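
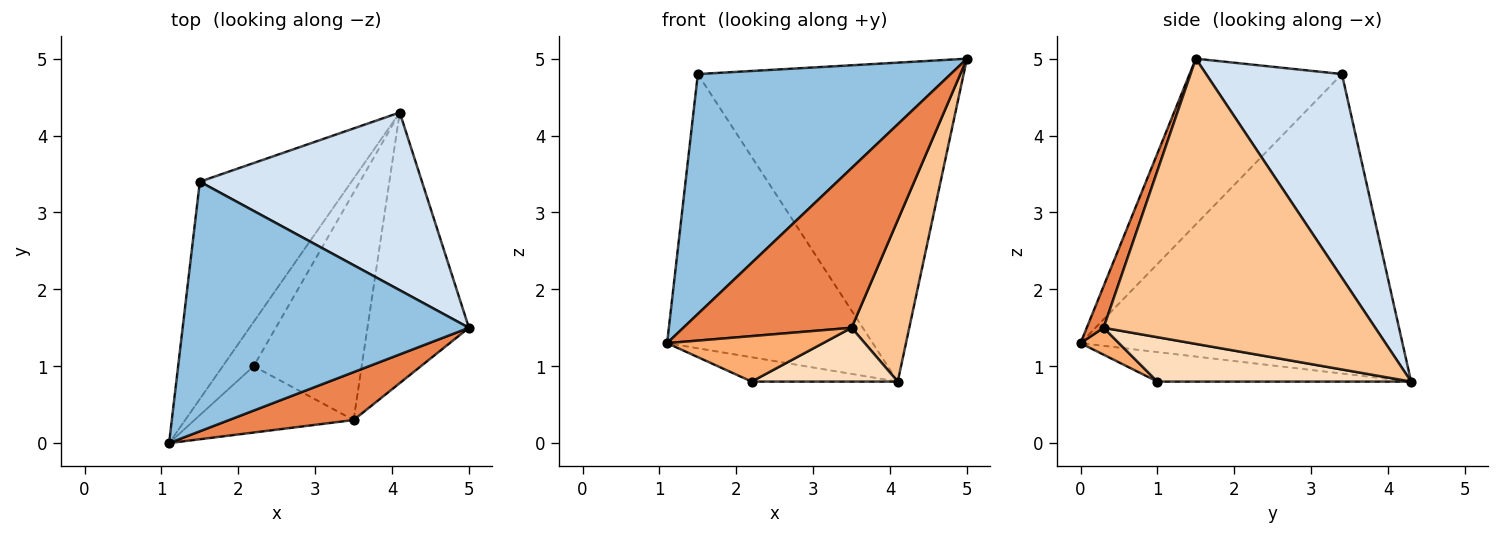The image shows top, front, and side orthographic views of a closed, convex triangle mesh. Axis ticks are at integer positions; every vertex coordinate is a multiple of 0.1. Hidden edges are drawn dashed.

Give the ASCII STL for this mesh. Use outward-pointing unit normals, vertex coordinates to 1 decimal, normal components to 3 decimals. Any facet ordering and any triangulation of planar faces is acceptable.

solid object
 facet normal -0.641 0.369 -0.672
  outer loop
   vertex 2.2 1.0 0.8
   vertex 1.1 0.0 1.3
   vertex 4.1 4.3 0.8
  endloop
 endfacet
 facet normal -0.385 -0.640 0.665
  outer loop
   vertex 1.5 3.4 4.8
   vertex 1.1 0.0 1.3
   vertex 5.0 1.5 5.0
  endloop
 endfacet
 facet normal -0.775 0.495 -0.392
  outer loop
   vertex 1.5 3.4 4.8
   vertex 4.1 4.3 0.8
   vertex 1.1 0.0 1.3
  endloop
 endfacet
 facet normal 0.408 0.798 0.444
  outer loop
   vertex 1.5 3.4 4.8
   vertex 5.0 1.5 5.0
   vertex 4.1 4.3 0.8
  endloop
 endfacet
 facet normal 0.095 -0.953 0.286
  outer loop
   vertex 3.5 0.3 1.5
   vertex 5.0 1.5 5.0
   vertex 1.1 0.0 1.3
  endloop
 endfacet
 facet normal 0.138 -0.560 -0.817
  outer loop
   vertex 3.5 0.3 1.5
   vertex 1.1 0.0 1.3
   vertex 2.2 1.0 0.8
  endloop
 endfacet
 facet normal 0.924 -0.196 -0.329
  outer loop
   vertex 3.5 0.3 1.5
   vertex 4.1 4.3 0.8
   vertex 5.0 1.5 5.0
  endloop
 endfacet
 facet normal 0.371 -0.214 -0.904
  outer loop
   vertex 3.5 0.3 1.5
   vertex 2.2 1.0 0.8
   vertex 4.1 4.3 0.8
  endloop
 endfacet
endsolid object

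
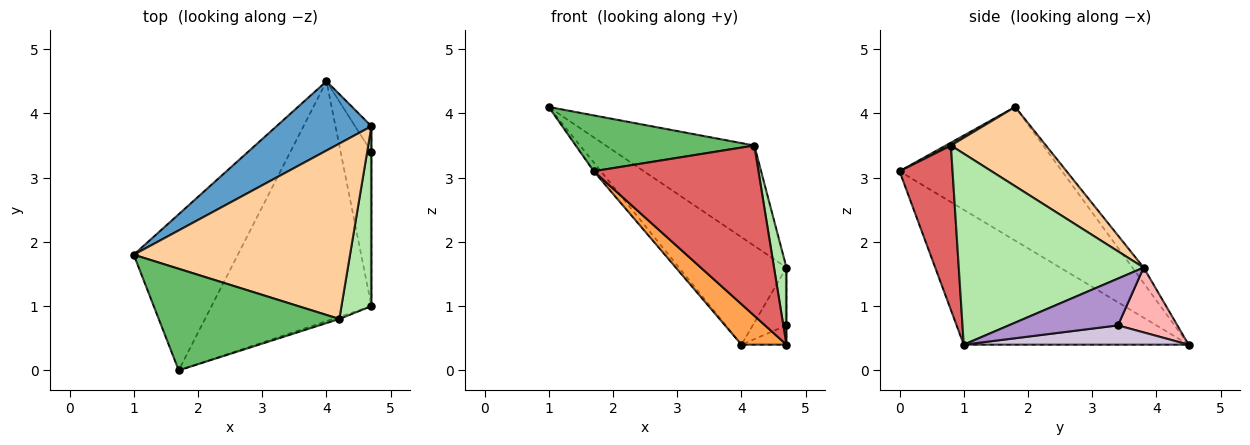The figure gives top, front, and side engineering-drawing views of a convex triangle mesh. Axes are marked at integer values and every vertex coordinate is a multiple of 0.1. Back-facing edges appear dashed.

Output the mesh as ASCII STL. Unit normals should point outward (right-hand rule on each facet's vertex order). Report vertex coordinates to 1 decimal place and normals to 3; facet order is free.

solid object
 facet normal -0.088 0.837 0.540
  outer loop
   vertex 4.0 4.5 0.4
   vertex 1.0 1.8 4.1
   vertex 4.7 3.8 1.6
  endloop
 endfacet
 facet normal -0.788 0.035 -0.614
  outer loop
   vertex 4.0 4.5 0.4
   vertex 1.7 0.0 3.1
   vertex 1.0 1.8 4.1
  endloop
 endfacet
 facet normal -0.640 -0.128 -0.758
  outer loop
   vertex 4.7 1.0 0.4
   vertex 1.7 0.0 3.1
   vertex 4.0 4.5 0.4
  endloop
 endfacet
 facet normal 0.303 0.473 0.827
  outer loop
   vertex 4.2 0.8 3.5
   vertex 4.7 3.8 1.6
   vertex 1.0 1.8 4.1
  endloop
 endfacet
 facet normal 0.014 -0.481 0.876
  outer loop
   vertex 4.2 0.8 3.5
   vertex 1.0 1.8 4.1
   vertex 1.7 0.0 3.1
  endloop
 endfacet
 facet normal 0.986 -0.066 0.155
  outer loop
   vertex 4.2 0.8 3.5
   vertex 4.7 1.0 0.4
   vertex 4.7 3.8 1.6
  endloop
 endfacet
 facet normal 0.306 -0.952 -0.012
  outer loop
   vertex 4.2 0.8 3.5
   vertex 1.7 0.0 3.1
   vertex 4.7 1.0 0.4
  endloop
 endfacet
 facet normal 0.849 0.482 -0.214
  outer loop
   vertex 4.7 3.4 0.7
   vertex 4.0 4.5 0.4
   vertex 4.7 3.8 1.6
  endloop
 endfacet
 facet normal 1.000 0.000 0.000
  outer loop
   vertex 4.7 3.4 0.7
   vertex 4.7 3.8 1.6
   vertex 4.7 1.0 0.4
  endloop
 endfacet
 facet normal 0.527 0.105 -0.843
  outer loop
   vertex 4.7 3.4 0.7
   vertex 4.7 1.0 0.4
   vertex 4.0 4.5 0.4
  endloop
 endfacet
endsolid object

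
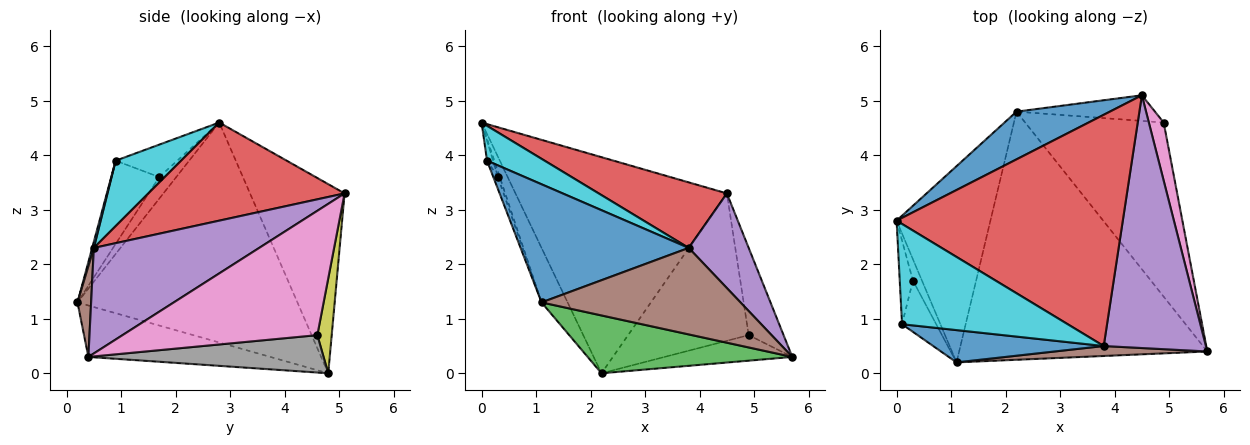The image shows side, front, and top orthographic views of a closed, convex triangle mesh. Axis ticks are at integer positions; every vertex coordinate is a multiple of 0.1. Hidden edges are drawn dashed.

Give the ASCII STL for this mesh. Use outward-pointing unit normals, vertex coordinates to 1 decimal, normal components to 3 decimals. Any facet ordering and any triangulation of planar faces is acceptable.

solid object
 facet normal -0.400 0.895 0.198
  outer loop
   vertex 2.2 4.8 0.0
   vertex 0.0 2.8 4.6
   vertex 4.5 5.1 3.3
  endloop
 endfacet
 facet normal -0.914 0.108 -0.390
  outer loop
   vertex 1.1 0.2 1.3
   vertex 0.0 2.8 4.6
   vertex 2.2 4.8 0.0
  endloop
 endfacet
 facet normal -0.198 -0.222 -0.955
  outer loop
   vertex 1.1 0.2 1.3
   vertex 2.2 4.8 0.0
   vertex 5.7 0.4 0.3
  endloop
 endfacet
 facet normal 0.385 -0.252 0.888
  outer loop
   vertex 3.8 0.5 2.3
   vertex 4.5 5.1 3.3
   vertex 0.0 2.8 4.6
  endloop
 endfacet
 facet normal 0.695 -0.252 0.673
  outer loop
   vertex 3.8 0.5 2.3
   vertex 5.7 0.4 0.3
   vertex 4.5 5.1 3.3
  endloop
 endfacet
 facet normal 0.068 -0.991 0.114
  outer loop
   vertex 3.8 0.5 2.3
   vertex 1.1 0.2 1.3
   vertex 5.7 0.4 0.3
  endloop
 endfacet
 facet normal 0.978 0.175 0.117
  outer loop
   vertex 4.9 4.6 0.7
   vertex 4.5 5.1 3.3
   vertex 5.7 0.4 0.3
  endloop
 endfacet
 facet normal 0.258 0.140 -0.956
  outer loop
   vertex 4.9 4.6 0.7
   vertex 5.7 0.4 0.3
   vertex 2.2 4.8 0.0
  endloop
 endfacet
 facet normal 0.117 0.978 -0.170
  outer loop
   vertex 4.9 4.6 0.7
   vertex 2.2 4.8 0.0
   vertex 4.5 5.1 3.3
  endloop
 endfacet
 facet normal 0.349 -0.308 0.885
  outer loop
   vertex 0.1 0.9 3.9
   vertex 3.8 0.5 2.3
   vertex 0.0 2.8 4.6
  endloop
 endfacet
 facet normal 0.010 -0.965 0.263
  outer loop
   vertex 0.1 0.9 3.9
   vertex 1.1 0.2 1.3
   vertex 3.8 0.5 2.3
  endloop
 endfacet
 facet normal -0.918 0.098 -0.383
  outer loop
   vertex 0.3 1.7 3.6
   vertex 0.0 2.8 4.6
   vertex 1.1 0.2 1.3
  endloop
 endfacet
 facet normal -0.922 0.090 -0.376
  outer loop
   vertex 0.3 1.7 3.6
   vertex 0.1 0.9 3.9
   vertex 0.0 2.8 4.6
  endloop
 endfacet
 facet normal -0.921 0.089 -0.378
  outer loop
   vertex 0.3 1.7 3.6
   vertex 1.1 0.2 1.3
   vertex 0.1 0.9 3.9
  endloop
 endfacet
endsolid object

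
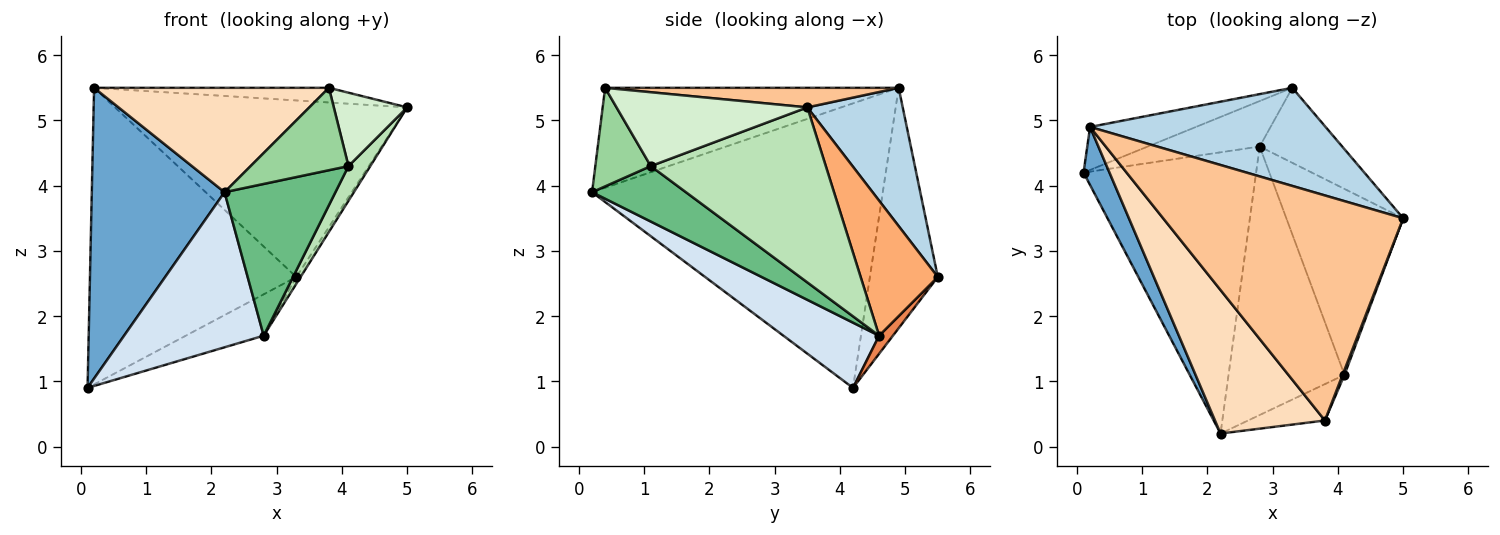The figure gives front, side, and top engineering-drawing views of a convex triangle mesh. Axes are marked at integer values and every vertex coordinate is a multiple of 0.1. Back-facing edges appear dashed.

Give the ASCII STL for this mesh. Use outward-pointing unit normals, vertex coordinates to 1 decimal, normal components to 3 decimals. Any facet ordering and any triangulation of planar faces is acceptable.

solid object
 facet normal -0.907 -0.414 0.083
  outer loop
   vertex 0.2 4.9 5.5
   vertex 0.1 4.2 0.9
   vertex 2.2 0.2 3.9
  endloop
 endfacet
 facet normal -0.310 0.941 -0.136
  outer loop
   vertex 0.2 4.9 5.5
   vertex 3.3 5.5 2.6
   vertex 0.1 4.2 0.9
  endloop
 endfacet
 facet normal 0.274 0.841 0.467
  outer loop
   vertex 0.2 4.9 5.5
   vertex 5.0 3.5 5.2
   vertex 3.3 5.5 2.6
  endloop
 endfacet
 facet normal 0.314 -0.458 -0.831
  outer loop
   vertex 2.8 4.6 1.7
   vertex 2.2 0.2 3.9
   vertex 0.1 4.2 0.9
  endloop
 endfacet
 facet normal 0.119 0.668 -0.734
  outer loop
   vertex 2.8 4.6 1.7
   vertex 0.1 4.2 0.9
   vertex 3.3 5.5 2.6
  endloop
 endfacet
 facet normal 0.852 0.047 -0.521
  outer loop
   vertex 2.8 4.6 1.7
   vertex 3.3 5.5 2.6
   vertex 5.0 3.5 5.2
  endloop
 endfacet
 facet normal 0.081 0.065 0.995
  outer loop
   vertex 3.8 0.4 5.5
   vertex 5.0 3.5 5.2
   vertex 0.2 4.9 5.5
  endloop
 endfacet
 facet normal -0.592 -0.474 0.652
  outer loop
   vertex 3.8 0.4 5.5
   vertex 0.2 4.9 5.5
   vertex 2.2 0.2 3.9
  endloop
 endfacet
 facet normal 0.384 -0.454 -0.804
  outer loop
   vertex 4.1 1.1 4.3
   vertex 2.2 0.2 3.9
   vertex 2.8 4.6 1.7
  endloop
 endfacet
 facet normal 0.460 -0.812 -0.359
  outer loop
   vertex 4.1 1.1 4.3
   vertex 3.8 0.4 5.5
   vertex 2.2 0.2 3.9
  endloop
 endfacet
 facet normal 0.827 -0.103 -0.552
  outer loop
   vertex 4.1 1.1 4.3
   vertex 2.8 4.6 1.7
   vertex 5.0 3.5 5.2
  endloop
 endfacet
 facet normal 0.933 -0.359 0.024
  outer loop
   vertex 4.1 1.1 4.3
   vertex 5.0 3.5 5.2
   vertex 3.8 0.4 5.5
  endloop
 endfacet
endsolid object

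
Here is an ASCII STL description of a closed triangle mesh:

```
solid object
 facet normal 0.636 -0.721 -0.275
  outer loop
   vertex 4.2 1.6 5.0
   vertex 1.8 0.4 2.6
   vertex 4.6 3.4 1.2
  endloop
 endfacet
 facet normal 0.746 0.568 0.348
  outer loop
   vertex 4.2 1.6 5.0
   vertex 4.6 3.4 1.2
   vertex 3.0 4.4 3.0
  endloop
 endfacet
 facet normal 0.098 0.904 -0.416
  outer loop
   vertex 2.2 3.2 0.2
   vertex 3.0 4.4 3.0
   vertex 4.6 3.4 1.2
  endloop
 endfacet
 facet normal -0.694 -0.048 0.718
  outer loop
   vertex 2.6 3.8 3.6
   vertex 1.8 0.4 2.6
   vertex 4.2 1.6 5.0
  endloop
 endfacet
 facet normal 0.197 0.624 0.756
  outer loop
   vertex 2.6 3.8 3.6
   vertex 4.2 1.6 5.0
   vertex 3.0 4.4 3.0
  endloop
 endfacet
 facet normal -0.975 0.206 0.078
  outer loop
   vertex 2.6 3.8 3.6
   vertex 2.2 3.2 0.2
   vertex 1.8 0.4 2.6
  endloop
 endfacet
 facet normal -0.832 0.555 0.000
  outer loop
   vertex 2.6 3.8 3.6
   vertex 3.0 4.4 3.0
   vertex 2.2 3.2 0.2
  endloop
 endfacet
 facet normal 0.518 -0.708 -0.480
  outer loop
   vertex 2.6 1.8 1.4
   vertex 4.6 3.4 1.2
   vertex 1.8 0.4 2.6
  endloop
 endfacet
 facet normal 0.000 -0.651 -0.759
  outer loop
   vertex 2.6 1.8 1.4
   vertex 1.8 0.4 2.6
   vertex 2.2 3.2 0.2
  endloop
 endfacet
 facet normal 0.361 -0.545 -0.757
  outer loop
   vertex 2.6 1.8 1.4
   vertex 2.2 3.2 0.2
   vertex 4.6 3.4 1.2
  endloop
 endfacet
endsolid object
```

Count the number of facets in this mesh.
10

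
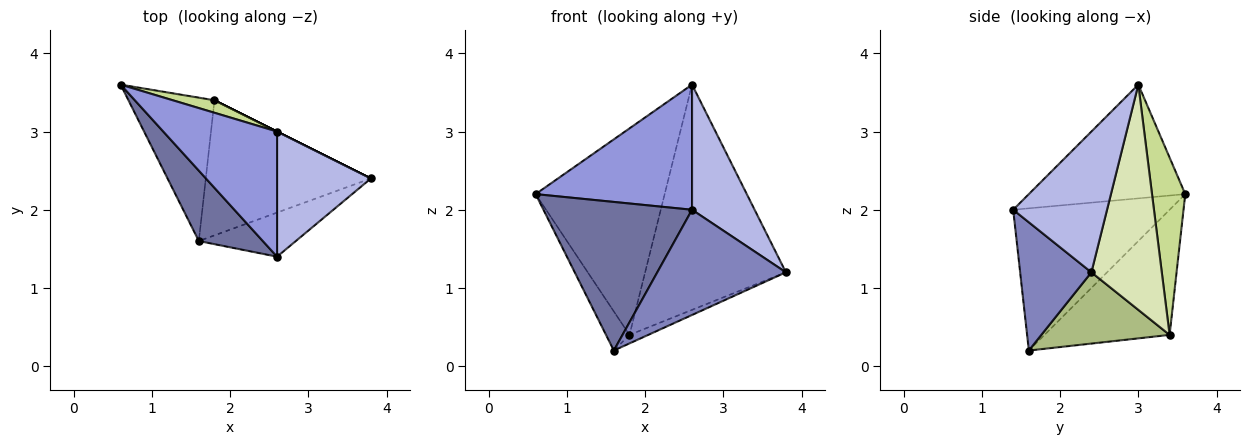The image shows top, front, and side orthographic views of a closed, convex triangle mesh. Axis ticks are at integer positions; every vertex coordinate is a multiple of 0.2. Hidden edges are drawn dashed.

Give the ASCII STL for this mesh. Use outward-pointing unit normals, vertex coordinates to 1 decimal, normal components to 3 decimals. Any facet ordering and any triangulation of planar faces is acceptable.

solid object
 facet normal -0.689 -0.655 0.310
  outer loop
   vertex 2.6 1.4 2.0
   vertex 0.6 3.6 2.2
   vertex 1.6 1.6 0.2
  endloop
 endfacet
 facet normal 0.455 -0.821 -0.344
  outer loop
   vertex 2.6 1.4 2.0
   vertex 1.6 1.6 0.2
   vertex 3.8 2.4 1.2
  endloop
 endfacet
 facet normal -0.577 -0.577 0.577
  outer loop
   vertex 2.6 3.0 3.6
   vertex 0.6 3.6 2.2
   vertex 2.6 1.4 2.0
  endloop
 endfacet
 facet normal 0.728 -0.485 0.485
  outer loop
   vertex 2.6 3.0 3.6
   vertex 2.6 1.4 2.0
   vertex 3.8 2.4 1.2
  endloop
 endfacet
 facet normal -0.814 0.153 -0.560
  outer loop
   vertex 1.8 3.4 0.4
   vertex 1.6 1.6 0.2
   vertex 0.6 3.6 2.2
  endloop
 endfacet
 facet normal 0.396 0.058 -0.917
  outer loop
   vertex 1.8 3.4 0.4
   vertex 3.8 2.4 1.2
   vertex 1.6 1.6 0.2
  endloop
 endfacet
 facet normal 0.249 0.967 0.059
  outer loop
   vertex 1.8 3.4 0.4
   vertex 0.6 3.6 2.2
   vertex 2.6 3.0 3.6
  endloop
 endfacet
 facet normal 0.447 0.894 0.000
  outer loop
   vertex 1.8 3.4 0.4
   vertex 2.6 3.0 3.6
   vertex 3.8 2.4 1.2
  endloop
 endfacet
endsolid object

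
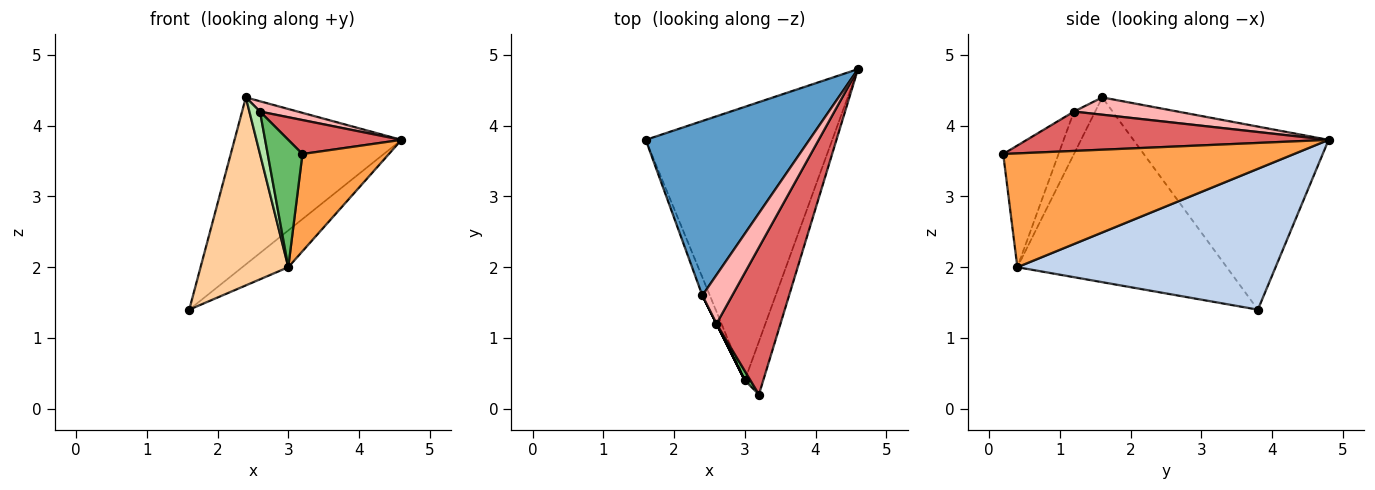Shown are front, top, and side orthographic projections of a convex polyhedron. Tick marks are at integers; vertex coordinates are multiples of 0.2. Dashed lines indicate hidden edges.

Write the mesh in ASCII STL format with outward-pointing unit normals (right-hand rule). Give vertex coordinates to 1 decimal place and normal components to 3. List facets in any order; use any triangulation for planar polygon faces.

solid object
 facet normal -0.629 0.538 0.562
  outer loop
   vertex 2.4 1.6 4.4
   vertex 4.6 4.8 3.8
   vertex 1.6 3.8 1.4
  endloop
 endfacet
 facet normal 0.599 0.107 -0.793
  outer loop
   vertex 3.0 0.4 2.0
   vertex 1.6 3.8 1.4
   vertex 4.6 4.8 3.8
  endloop
 endfacet
 facet normal 0.947 -0.282 -0.154
  outer loop
   vertex 3.0 0.4 2.0
   vertex 4.6 4.8 3.8
   vertex 3.2 0.2 3.6
  endloop
 endfacet
 facet normal -0.922 -0.386 -0.037
  outer loop
   vertex 3.0 0.4 2.0
   vertex 2.4 1.6 4.4
   vertex 1.6 3.8 1.4
  endloop
 endfacet
 facet normal -0.846 -0.531 0.039
  outer loop
   vertex 2.6 1.2 4.2
   vertex 3.0 0.4 2.0
   vertex 3.2 0.2 3.6
  endloop
 endfacet
 facet normal -0.894 -0.447 0.000
  outer loop
   vertex 2.6 1.2 4.2
   vertex 2.4 1.6 4.4
   vertex 3.0 0.4 2.0
  endloop
 endfacet
 facet normal 0.514 -0.193 0.836
  outer loop
   vertex 2.6 1.2 4.2
   vertex 3.2 0.2 3.6
   vertex 4.6 4.8 3.8
  endloop
 endfacet
 facet normal 0.493 -0.179 0.851
  outer loop
   vertex 2.6 1.2 4.2
   vertex 4.6 4.8 3.8
   vertex 2.4 1.6 4.4
  endloop
 endfacet
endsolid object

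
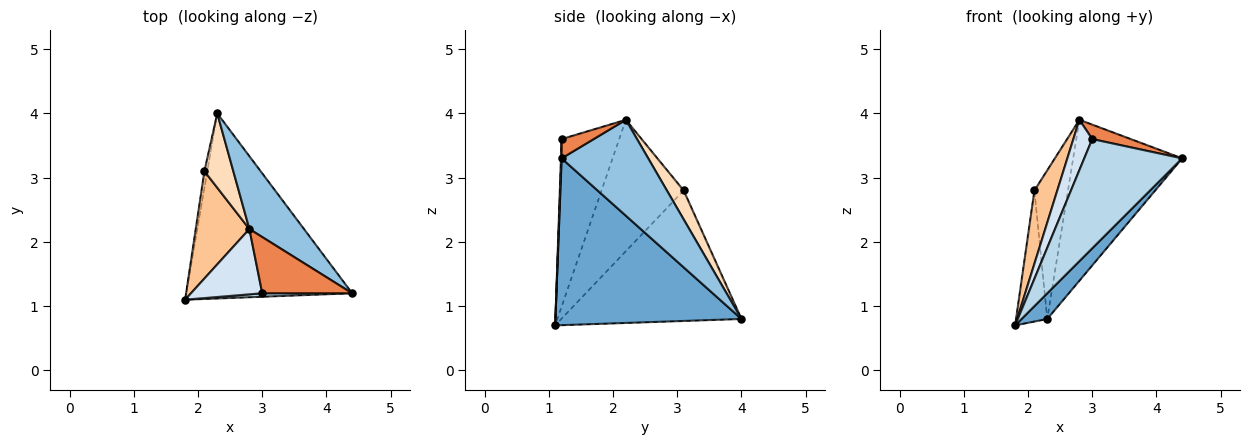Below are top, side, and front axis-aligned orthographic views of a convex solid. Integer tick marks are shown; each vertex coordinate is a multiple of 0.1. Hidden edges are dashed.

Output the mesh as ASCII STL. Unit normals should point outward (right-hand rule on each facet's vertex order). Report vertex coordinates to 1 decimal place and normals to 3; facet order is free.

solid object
 facet normal 0.706 -0.097 -0.702
  outer loop
   vertex 2.3 4.0 0.8
   vertex 4.4 1.2 3.3
   vertex 1.8 1.1 0.7
  endloop
 endfacet
 facet normal 0.586 0.738 0.334
  outer loop
   vertex 2.8 2.2 3.9
   vertex 4.4 1.2 3.3
   vertex 2.3 4.0 0.8
  endloop
 endfacet
 facet normal 0.007 -0.999 0.032
  outer loop
   vertex 3.0 1.2 3.6
   vertex 1.8 1.1 0.7
   vertex 4.4 1.2 3.3
  endloop
 endfacet
 facet normal -0.881 -0.289 0.375
  outer loop
   vertex 3.0 1.2 3.6
   vertex 2.8 2.2 3.9
   vertex 1.8 1.1 0.7
  endloop
 endfacet
 facet normal 0.203 -0.244 0.948
  outer loop
   vertex 3.0 1.2 3.6
   vertex 4.4 1.2 3.3
   vertex 2.8 2.2 3.9
  endloop
 endfacet
 facet normal -0.985 0.171 -0.022
  outer loop
   vertex 2.1 3.1 2.8
   vertex 2.3 4.0 0.8
   vertex 1.8 1.1 0.7
  endloop
 endfacet
 facet normal -0.896 -0.250 0.366
  outer loop
   vertex 2.1 3.1 2.8
   vertex 1.8 1.1 0.7
   vertex 2.8 2.2 3.9
  endloop
 endfacet
 facet normal 0.408 0.816 0.408
  outer loop
   vertex 2.1 3.1 2.8
   vertex 2.8 2.2 3.9
   vertex 2.3 4.0 0.8
  endloop
 endfacet
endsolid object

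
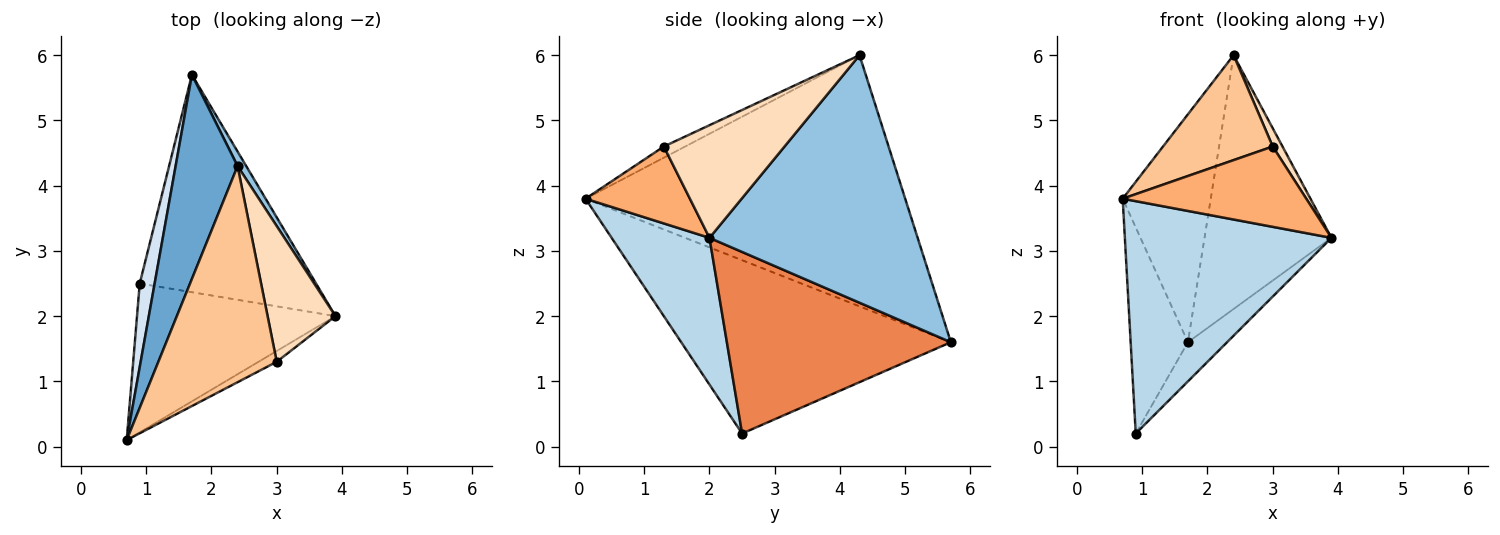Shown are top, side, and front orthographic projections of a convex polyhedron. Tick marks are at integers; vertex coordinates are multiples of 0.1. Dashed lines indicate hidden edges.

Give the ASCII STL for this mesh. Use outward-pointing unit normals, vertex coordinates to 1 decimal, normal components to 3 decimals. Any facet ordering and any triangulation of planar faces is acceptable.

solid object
 facet normal -0.938 0.258 0.231
  outer loop
   vertex 2.4 4.3 6.0
   vertex 1.7 5.7 1.6
   vertex 0.7 0.1 3.8
  endloop
 endfacet
 facet normal 0.853 0.520 0.030
  outer loop
   vertex 2.4 4.3 6.0
   vertex 3.9 2.0 3.2
   vertex 1.7 5.7 1.6
  endloop
 endfacet
 facet normal 0.371 -0.782 -0.501
  outer loop
   vertex 0.9 2.5 0.2
   vertex 3.9 2.0 3.2
   vertex 0.7 0.1 3.8
  endloop
 endfacet
 facet normal -0.975 0.207 0.084
  outer loop
   vertex 0.9 2.5 0.2
   vertex 0.7 0.1 3.8
   vertex 1.7 5.7 1.6
  endloop
 endfacet
 facet normal 0.712 0.124 -0.691
  outer loop
   vertex 0.9 2.5 0.2
   vertex 1.7 5.7 1.6
   vertex 3.9 2.0 3.2
  endloop
 endfacet
 facet normal 0.491 -0.863 -0.116
  outer loop
   vertex 3.0 1.3 4.6
   vertex 0.7 0.1 3.8
   vertex 3.9 2.0 3.2
  endloop
 endfacet
 facet normal -0.085 -0.435 0.896
  outer loop
   vertex 3.0 1.3 4.6
   vertex 2.4 4.3 6.0
   vertex 0.7 0.1 3.8
  endloop
 endfacet
 facet normal 0.855 -0.069 0.515
  outer loop
   vertex 3.0 1.3 4.6
   vertex 3.9 2.0 3.2
   vertex 2.4 4.3 6.0
  endloop
 endfacet
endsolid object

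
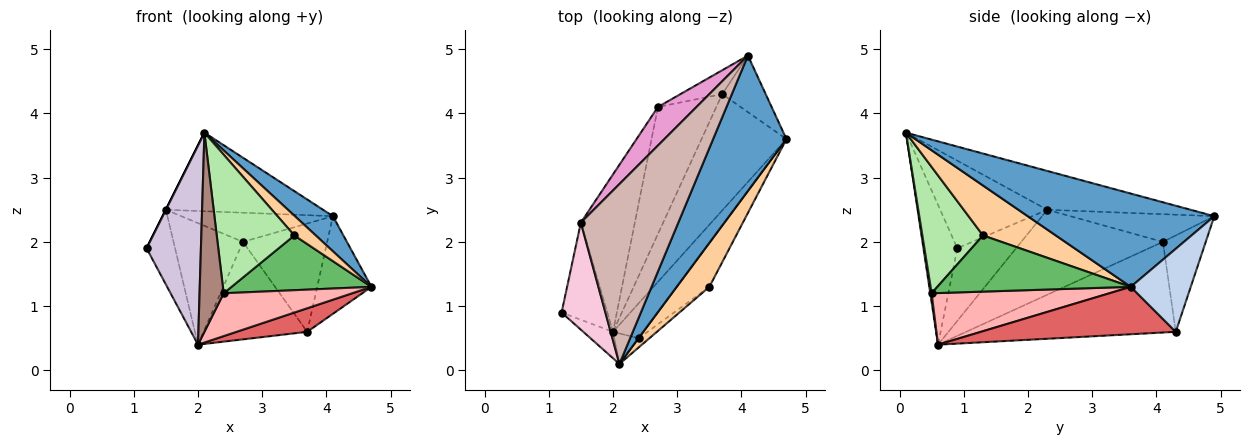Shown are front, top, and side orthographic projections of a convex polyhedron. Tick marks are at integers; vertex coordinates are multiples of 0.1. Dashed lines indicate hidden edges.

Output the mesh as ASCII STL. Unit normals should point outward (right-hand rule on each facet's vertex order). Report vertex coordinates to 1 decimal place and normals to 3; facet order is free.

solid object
 facet normal 0.776 -0.158 0.610
  outer loop
   vertex 2.1 0.1 3.7
   vertex 4.7 3.6 1.3
   vertex 4.1 4.9 2.4
  endloop
 endfacet
 facet normal 0.691 0.625 -0.362
  outer loop
   vertex 3.7 4.3 0.6
   vertex 4.1 4.9 2.4
   vertex 4.7 3.6 1.3
  endloop
 endfacet
 facet normal -0.445 0.875 -0.193
  outer loop
   vertex 2.7 4.1 2.0
   vertex 4.1 4.9 2.4
   vertex 3.7 4.3 0.6
  endloop
 endfacet
 facet normal 0.813 -0.239 0.532
  outer loop
   vertex 3.5 1.3 2.1
   vertex 4.7 3.6 1.3
   vertex 2.1 0.1 3.7
  endloop
 endfacet
 facet normal 0.733 -0.530 -0.425
  outer loop
   vertex 3.5 1.3 2.1
   vertex 2.4 0.5 1.2
   vertex 4.7 3.6 1.3
  endloop
 endfacet
 facet normal 0.615 -0.787 -0.052
  outer loop
   vertex 3.5 1.3 2.1
   vertex 2.1 0.1 3.7
   vertex 2.4 0.5 1.2
  endloop
 endfacet
 facet normal 0.480 -0.174 -0.860
  outer loop
   vertex 2.0 0.6 0.4
   vertex 3.7 4.3 0.6
   vertex 4.7 3.6 1.3
  endloop
 endfacet
 facet normal 0.731 -0.528 -0.432
  outer loop
   vertex 2.0 0.6 0.4
   vertex 4.7 3.6 1.3
   vertex 2.4 0.5 1.2
  endloop
 endfacet
 facet normal -0.776 0.384 -0.500
  outer loop
   vertex 2.0 0.6 0.4
   vertex 2.7 4.1 2.0
   vertex 3.7 4.3 0.6
  endloop
 endfacet
 facet normal -0.526 -0.843 -0.112
  outer loop
   vertex 2.0 0.6 0.4
   vertex 2.1 0.1 3.7
   vertex 1.2 0.9 1.9
  endloop
 endfacet
 facet normal 0.056 -0.987 -0.151
  outer loop
   vertex 2.0 0.6 0.4
   vertex 2.4 0.5 1.2
   vertex 2.1 0.1 3.7
  endloop
 endfacet
 facet normal -0.343 0.376 0.861
  outer loop
   vertex 1.5 2.3 2.5
   vertex 2.1 0.1 3.7
   vertex 4.1 4.9 2.4
  endloop
 endfacet
 facet normal -0.497 0.524 0.692
  outer loop
   vertex 1.5 2.3 2.5
   vertex 4.1 4.9 2.4
   vertex 2.7 4.1 2.0
  endloop
 endfacet
 facet normal -0.894 0.000 0.447
  outer loop
   vertex 1.5 2.3 2.5
   vertex 1.2 0.9 1.9
   vertex 2.1 0.1 3.7
  endloop
 endfacet
 facet normal -0.783 0.379 -0.493
  outer loop
   vertex 1.5 2.3 2.5
   vertex 2.0 0.6 0.4
   vertex 1.2 0.9 1.9
  endloop
 endfacet
 facet normal -0.780 0.382 -0.495
  outer loop
   vertex 1.5 2.3 2.5
   vertex 2.7 4.1 2.0
   vertex 2.0 0.6 0.4
  endloop
 endfacet
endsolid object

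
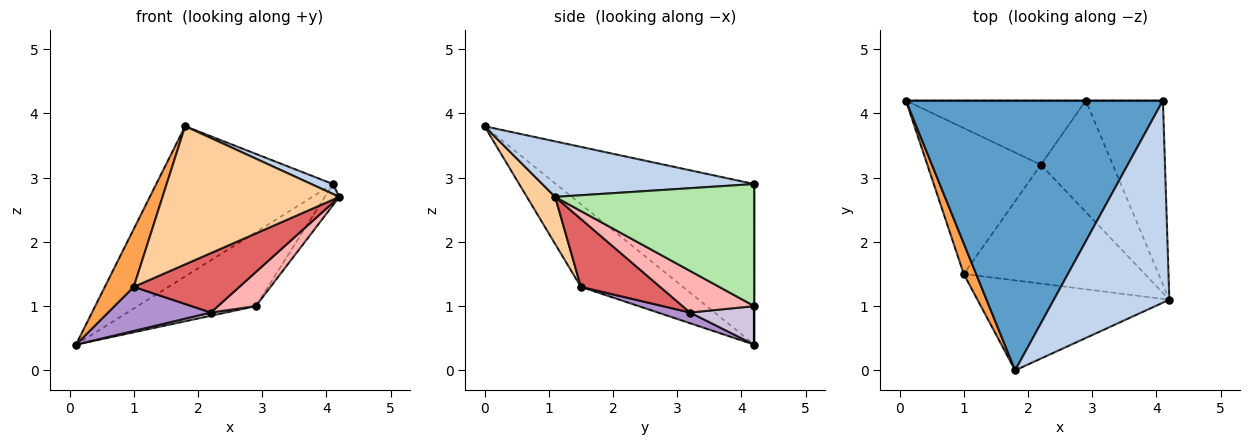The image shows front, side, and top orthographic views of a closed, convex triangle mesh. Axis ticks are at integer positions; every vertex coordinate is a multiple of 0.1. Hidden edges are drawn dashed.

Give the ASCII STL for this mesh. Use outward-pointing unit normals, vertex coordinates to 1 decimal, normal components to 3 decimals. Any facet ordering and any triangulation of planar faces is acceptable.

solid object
 facet normal -0.479 0.427 0.767
  outer loop
   vertex 1.8 0.0 3.8
   vertex 4.1 4.2 2.9
   vertex 0.1 4.2 0.4
  endloop
 endfacet
 facet normal 0.433 -0.044 0.900
  outer loop
   vertex 1.8 0.0 3.8
   vertex 4.2 1.1 2.7
   vertex 4.1 4.2 2.9
  endloop
 endfacet
 facet normal -0.952 -0.270 0.143
  outer loop
   vertex 1.0 1.5 1.3
   vertex 1.8 0.0 3.8
   vertex 0.1 4.2 0.4
  endloop
 endfacet
 facet normal 0.133 -0.831 -0.541
  outer loop
   vertex 1.0 1.5 1.3
   vertex 4.2 1.1 2.7
   vertex 1.8 0.0 3.8
  endloop
 endfacet
 facet normal 0.000 1.000 0.000
  outer loop
   vertex 2.9 4.2 1.0
   vertex 0.1 4.2 0.4
   vertex 4.1 4.2 2.9
  endloop
 endfacet
 facet normal 0.844 0.062 -0.533
  outer loop
   vertex 2.9 4.2 1.0
   vertex 4.1 4.2 2.9
   vertex 4.2 1.1 2.7
  endloop
 endfacet
 facet normal 0.318 -0.424 -0.848
  outer loop
   vertex 2.2 3.2 0.9
   vertex 4.2 1.1 2.7
   vertex 1.0 1.5 1.3
  endloop
 endfacet
 facet normal 0.485 -0.256 -0.837
  outer loop
   vertex 2.2 3.2 0.9
   vertex 2.9 4.2 1.0
   vertex 4.2 1.1 2.7
  endloop
 endfacet
 facet normal 0.090 -0.288 -0.953
  outer loop
   vertex 2.2 3.2 0.9
   vertex 1.0 1.5 1.3
   vertex 0.1 4.2 0.4
  endloop
 endfacet
 facet normal 0.209 -0.049 -0.977
  outer loop
   vertex 2.2 3.2 0.9
   vertex 0.1 4.2 0.4
   vertex 2.9 4.2 1.0
  endloop
 endfacet
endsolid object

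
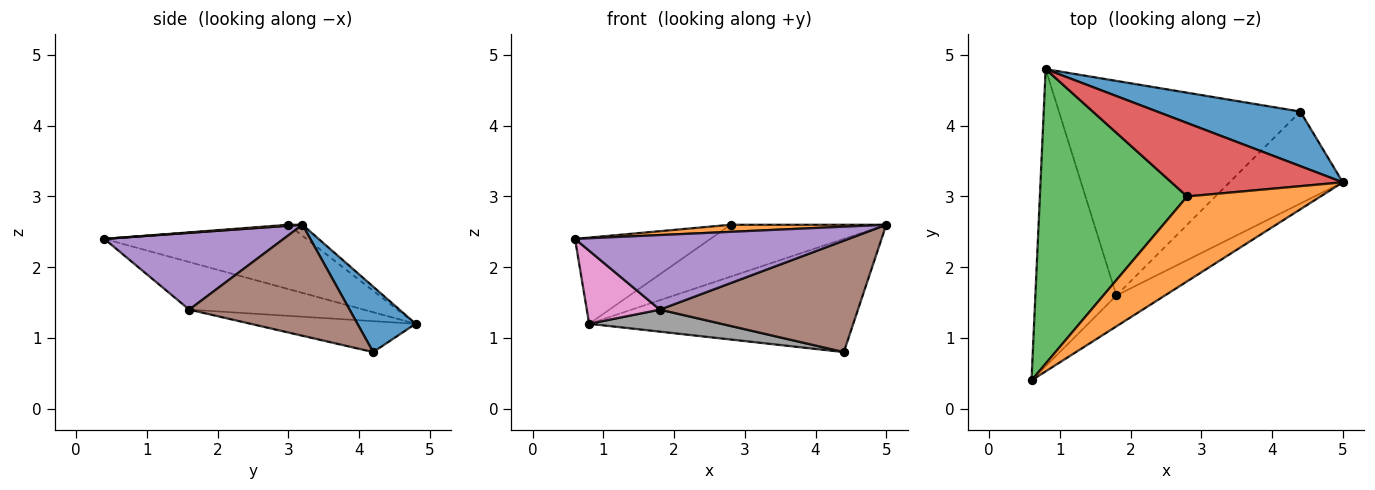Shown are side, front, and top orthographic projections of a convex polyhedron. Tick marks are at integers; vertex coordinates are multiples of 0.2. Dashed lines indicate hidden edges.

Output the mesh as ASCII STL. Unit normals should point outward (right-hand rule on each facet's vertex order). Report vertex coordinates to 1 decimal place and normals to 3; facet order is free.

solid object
 facet normal 0.195 0.884 0.426
  outer loop
   vertex 4.4 4.2 0.8
   vertex 0.8 4.8 1.2
   vertex 5.0 3.2 2.6
  endloop
 endfacet
 facet normal 0.008 -0.083 0.997
  outer loop
   vertex 2.8 3.0 2.6
   vertex 0.6 0.4 2.4
   vertex 5.0 3.2 2.6
  endloop
 endfacet
 facet normal -0.387 0.259 0.885
  outer loop
   vertex 2.8 3.0 2.6
   vertex 0.8 4.8 1.2
   vertex 0.6 0.4 2.4
  endloop
 endfacet
 facet normal -0.052 0.576 0.816
  outer loop
   vertex 2.8 3.0 2.6
   vertex 5.0 3.2 2.6
   vertex 0.8 4.8 1.2
  endloop
 endfacet
 facet normal 0.518 -0.790 -0.327
  outer loop
   vertex 1.8 1.6 1.4
   vertex 5.0 3.2 2.6
   vertex 0.6 0.4 2.4
  endloop
 endfacet
 facet normal 0.530 -0.654 -0.540
  outer loop
   vertex 1.8 1.6 1.4
   vertex 4.4 4.2 0.8
   vertex 5.0 3.2 2.6
  endloop
 endfacet
 facet normal -0.495 -0.208 -0.844
  outer loop
   vertex 1.8 1.6 1.4
   vertex 0.6 0.4 2.4
   vertex 0.8 4.8 1.2
  endloop
 endfacet
 facet normal -0.127 -0.101 -0.987
  outer loop
   vertex 1.8 1.6 1.4
   vertex 0.8 4.8 1.2
   vertex 4.4 4.2 0.8
  endloop
 endfacet
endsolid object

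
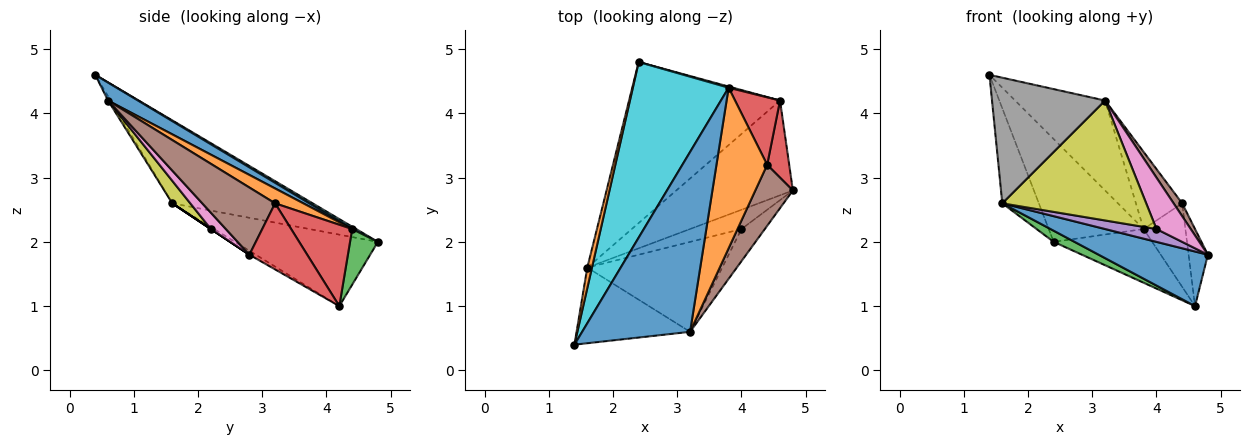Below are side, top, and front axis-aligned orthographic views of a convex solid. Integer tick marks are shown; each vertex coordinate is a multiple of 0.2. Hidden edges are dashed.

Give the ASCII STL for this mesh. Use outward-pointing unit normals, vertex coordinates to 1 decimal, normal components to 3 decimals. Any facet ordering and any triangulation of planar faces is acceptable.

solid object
 facet normal -0.029 -0.499 -0.866
  outer loop
   vertex 1.6 1.6 2.6
   vertex 4.6 4.2 1.0
   vertex 4.8 2.8 1.8
  endloop
 endfacet
 facet normal -0.966 0.252 0.054
  outer loop
   vertex 1.6 1.6 2.6
   vertex 1.4 0.4 4.6
   vertex 2.4 4.8 2.0
  endloop
 endfacet
 facet normal -0.427 -0.062 -0.902
  outer loop
   vertex 1.6 1.6 2.6
   vertex 2.4 4.8 2.0
   vertex 4.6 4.2 1.0
  endloop
 endfacet
 facet normal 0.905 0.302 0.302
  outer loop
   vertex 4.4 3.2 2.6
   vertex 4.8 2.8 1.8
   vertex 4.6 4.2 1.0
  endloop
 endfacet
 facet normal 0.000 -0.555 -0.832
  outer loop
   vertex 4.0 2.2 2.2
   vertex 1.6 1.6 2.6
   vertex 4.8 2.8 1.8
  endloop
 endfacet
 facet normal 0.868 -0.102 0.485
  outer loop
   vertex 3.2 0.6 4.2
   vertex 4.8 2.8 1.8
   vertex 4.4 3.2 2.6
  endloop
 endfacet
 facet normal 0.348 -0.795 -0.497
  outer loop
   vertex 3.2 0.6 4.2
   vertex 4.0 2.2 2.2
   vertex 4.8 2.8 1.8
  endloop
 endfacet
 facet normal -0.019 -0.856 -0.516
  outer loop
   vertex 3.2 0.6 4.2
   vertex 1.4 0.4 4.6
   vertex 1.6 1.6 2.6
  endloop
 endfacet
 facet normal 0.100 -0.796 -0.597
  outer loop
   vertex 3.2 0.6 4.2
   vertex 1.6 1.6 2.6
   vertex 4.0 2.2 2.2
  endloop
 endfacet
 facet normal 0.021 0.505 0.863
  outer loop
   vertex 3.8 4.4 2.2
   vertex 2.4 4.8 2.0
   vertex 1.4 0.4 4.6
  endloop
 endfacet
 facet normal 0.147 0.442 0.885
  outer loop
   vertex 3.8 4.4 2.2
   vertex 1.4 0.4 4.6
   vertex 3.2 0.6 4.2
  endloop
 endfacet
 facet normal 0.256 0.418 0.872
  outer loop
   vertex 3.8 4.4 2.2
   vertex 3.2 0.6 4.2
   vertex 4.4 3.2 2.6
  endloop
 endfacet
 facet normal 0.272 0.962 0.021
  outer loop
   vertex 3.8 4.4 2.2
   vertex 4.6 4.2 1.0
   vertex 2.4 4.8 2.0
  endloop
 endfacet
 facet normal 0.751 0.514 0.415
  outer loop
   vertex 3.8 4.4 2.2
   vertex 4.4 3.2 2.6
   vertex 4.6 4.2 1.0
  endloop
 endfacet
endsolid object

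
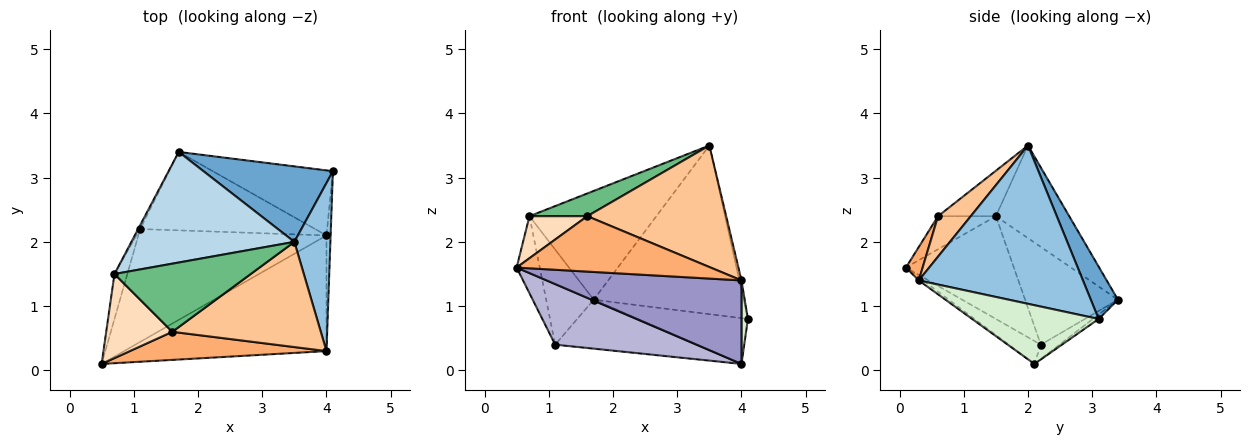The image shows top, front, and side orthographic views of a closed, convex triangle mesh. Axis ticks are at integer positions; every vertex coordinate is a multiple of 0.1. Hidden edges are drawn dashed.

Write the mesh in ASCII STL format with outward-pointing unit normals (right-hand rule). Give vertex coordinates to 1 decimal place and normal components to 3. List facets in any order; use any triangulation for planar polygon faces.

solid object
 facet normal 0.163 0.901 0.403
  outer loop
   vertex 3.5 2.0 3.5
   vertex 4.1 3.1 0.8
   vertex 1.7 3.4 1.1
  endloop
 endfacet
 facet normal 0.975 0.013 0.222
  outer loop
   vertex 4.0 0.3 1.4
   vertex 4.1 3.1 0.8
   vertex 3.5 2.0 3.5
  endloop
 endfacet
 facet normal -0.376 0.650 0.661
  outer loop
   vertex 0.7 1.5 2.4
   vertex 3.5 2.0 3.5
   vertex 1.7 3.4 1.1
  endloop
 endfacet
 facet normal -0.971 0.208 -0.121
  outer loop
   vertex 0.7 1.5 2.4
   vertex 1.1 2.2 0.4
   vertex 0.5 0.1 1.6
  endloop
 endfacet
 facet normal -0.890 0.456 -0.018
  outer loop
   vertex 0.7 1.5 2.4
   vertex 1.7 3.4 1.1
   vertex 1.1 2.2 0.4
  endloop
 endfacet
 facet normal 0.077 -0.889 0.451
  outer loop
   vertex 1.6 0.6 2.4
   vertex 0.5 0.1 1.6
   vertex 4.0 0.3 1.4
  endloop
 endfacet
 facet normal 0.175 -0.744 0.644
  outer loop
   vertex 1.6 0.6 2.4
   vertex 4.0 0.3 1.4
   vertex 3.5 2.0 3.5
  endloop
 endfacet
 facet normal -0.408 -0.408 0.816
  outer loop
   vertex 1.6 0.6 2.4
   vertex 0.7 1.5 2.4
   vertex 0.5 0.1 1.6
  endloop
 endfacet
 facet normal -0.302 -0.302 0.905
  outer loop
   vertex 1.6 0.6 2.4
   vertex 3.5 2.0 3.5
   vertex 0.7 1.5 2.4
  endloop
 endfacet
 facet normal -0.030 0.575 -0.817
  outer loop
   vertex 4.0 2.1 0.1
   vertex 1.7 3.4 1.1
   vertex 4.1 3.1 0.8
  endloop
 endfacet
 facet normal -0.069 0.528 -0.846
  outer loop
   vertex 4.0 2.1 0.1
   vertex 1.1 2.2 0.4
   vertex 1.7 3.4 1.1
  endloop
 endfacet
 facet normal 0.996 -0.051 -0.070
  outer loop
   vertex 4.0 2.1 0.1
   vertex 4.1 3.1 0.8
   vertex 4.0 0.3 1.4
  endloop
 endfacet
 facet normal -0.013 -0.585 -0.811
  outer loop
   vertex 4.0 2.1 0.1
   vertex 4.0 0.3 1.4
   vertex 0.5 0.1 1.6
  endloop
 endfacet
 facet normal -0.107 -0.470 -0.876
  outer loop
   vertex 4.0 2.1 0.1
   vertex 0.5 0.1 1.6
   vertex 1.1 2.2 0.4
  endloop
 endfacet
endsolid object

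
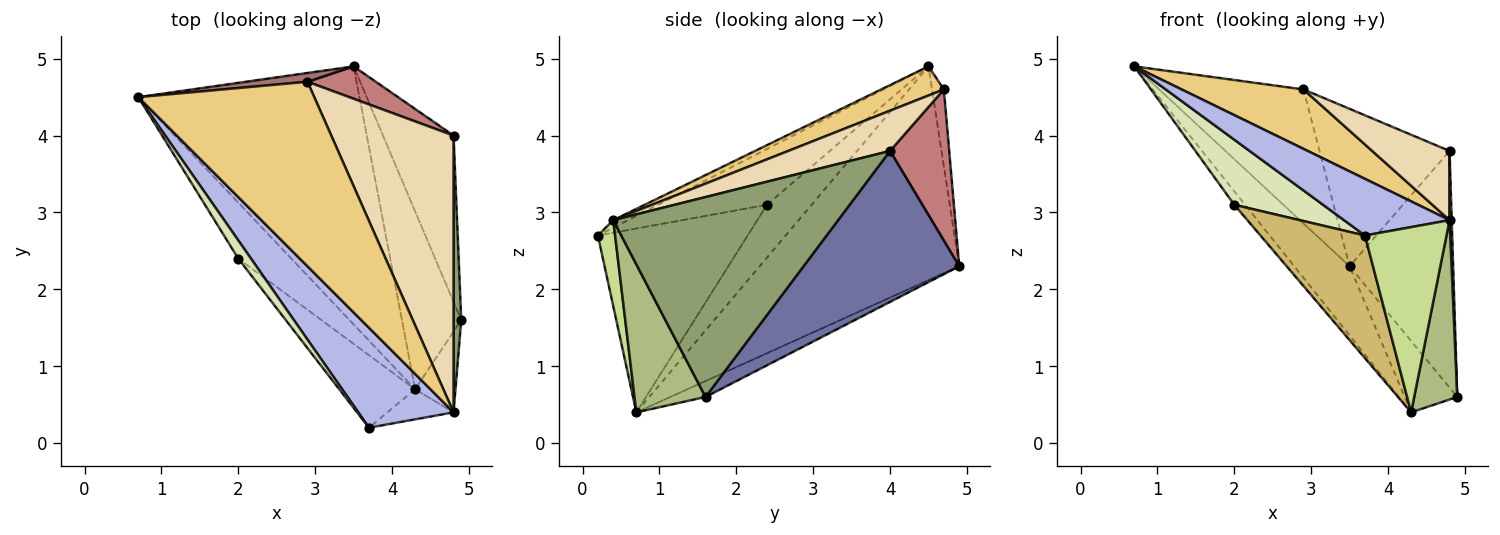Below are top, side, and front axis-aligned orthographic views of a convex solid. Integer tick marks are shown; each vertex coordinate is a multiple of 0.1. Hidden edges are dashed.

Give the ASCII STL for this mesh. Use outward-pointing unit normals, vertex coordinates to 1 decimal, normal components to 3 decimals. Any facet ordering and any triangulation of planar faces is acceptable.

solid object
 facet normal 0.776 0.516 -0.363
  outer loop
   vertex 4.8 4.0 3.8
   vertex 4.9 1.6 0.6
   vertex 3.5 4.9 2.3
  endloop
 endfacet
 facet normal -0.683 0.189 -0.706
  outer loop
   vertex 4.3 0.7 0.4
   vertex 0.7 4.5 4.9
   vertex 3.5 4.9 2.3
  endloop
 endfacet
 facet normal -0.242 0.361 -0.901
  outer loop
   vertex 4.3 0.7 0.4
   vertex 3.5 4.9 2.3
   vertex 4.9 1.6 0.6
  endloop
 endfacet
 facet normal -0.068 -0.492 0.868
  outer loop
   vertex 4.8 0.4 2.9
   vertex 0.7 4.5 4.9
   vertex 3.7 0.2 2.7
  endloop
 endfacet
 facet normal 0.999 -0.010 0.038
  outer loop
   vertex 4.8 0.4 2.9
   vertex 4.9 1.6 0.6
   vertex 4.8 4.0 3.8
  endloop
 endfacet
 facet normal 0.833 -0.505 -0.227
  outer loop
   vertex 4.8 0.4 2.9
   vertex 4.3 0.7 0.4
   vertex 4.9 1.6 0.6
  endloop
 endfacet
 facet normal 0.204 -0.966 -0.157
  outer loop
   vertex 4.8 0.4 2.9
   vertex 3.7 0.2 2.7
   vertex 4.3 0.7 0.4
  endloop
 endfacet
 facet normal -0.764 -0.622 0.174
  outer loop
   vertex 2.0 2.4 3.1
   vertex 3.7 0.2 2.7
   vertex 0.7 4.5 4.9
  endloop
 endfacet
 facet normal -0.696 0.168 -0.698
  outer loop
   vertex 2.0 2.4 3.1
   vertex 0.7 4.5 4.9
   vertex 4.3 0.7 0.4
  endloop
 endfacet
 facet normal -0.777 -0.542 -0.320
  outer loop
   vertex 2.0 2.4 3.1
   vertex 4.3 0.7 0.4
   vertex 3.7 0.2 2.7
  endloop
 endfacet
 facet normal 0.156 -0.303 0.940
  outer loop
   vertex 2.9 4.7 4.6
   vertex 0.7 4.5 4.9
   vertex 4.8 0.4 2.9
  endloop
 endfacet
 facet normal 0.304 -0.231 0.924
  outer loop
   vertex 2.9 4.7 4.6
   vertex 4.8 0.4 2.9
   vertex 4.8 4.0 3.8
  endloop
 endfacet
 facet normal -0.082 0.995 0.065
  outer loop
   vertex 2.9 4.7 4.6
   vertex 3.5 4.9 2.3
   vertex 0.7 4.5 4.9
  endloop
 endfacet
 facet normal 0.407 0.895 0.184
  outer loop
   vertex 2.9 4.7 4.6
   vertex 4.8 4.0 3.8
   vertex 3.5 4.9 2.3
  endloop
 endfacet
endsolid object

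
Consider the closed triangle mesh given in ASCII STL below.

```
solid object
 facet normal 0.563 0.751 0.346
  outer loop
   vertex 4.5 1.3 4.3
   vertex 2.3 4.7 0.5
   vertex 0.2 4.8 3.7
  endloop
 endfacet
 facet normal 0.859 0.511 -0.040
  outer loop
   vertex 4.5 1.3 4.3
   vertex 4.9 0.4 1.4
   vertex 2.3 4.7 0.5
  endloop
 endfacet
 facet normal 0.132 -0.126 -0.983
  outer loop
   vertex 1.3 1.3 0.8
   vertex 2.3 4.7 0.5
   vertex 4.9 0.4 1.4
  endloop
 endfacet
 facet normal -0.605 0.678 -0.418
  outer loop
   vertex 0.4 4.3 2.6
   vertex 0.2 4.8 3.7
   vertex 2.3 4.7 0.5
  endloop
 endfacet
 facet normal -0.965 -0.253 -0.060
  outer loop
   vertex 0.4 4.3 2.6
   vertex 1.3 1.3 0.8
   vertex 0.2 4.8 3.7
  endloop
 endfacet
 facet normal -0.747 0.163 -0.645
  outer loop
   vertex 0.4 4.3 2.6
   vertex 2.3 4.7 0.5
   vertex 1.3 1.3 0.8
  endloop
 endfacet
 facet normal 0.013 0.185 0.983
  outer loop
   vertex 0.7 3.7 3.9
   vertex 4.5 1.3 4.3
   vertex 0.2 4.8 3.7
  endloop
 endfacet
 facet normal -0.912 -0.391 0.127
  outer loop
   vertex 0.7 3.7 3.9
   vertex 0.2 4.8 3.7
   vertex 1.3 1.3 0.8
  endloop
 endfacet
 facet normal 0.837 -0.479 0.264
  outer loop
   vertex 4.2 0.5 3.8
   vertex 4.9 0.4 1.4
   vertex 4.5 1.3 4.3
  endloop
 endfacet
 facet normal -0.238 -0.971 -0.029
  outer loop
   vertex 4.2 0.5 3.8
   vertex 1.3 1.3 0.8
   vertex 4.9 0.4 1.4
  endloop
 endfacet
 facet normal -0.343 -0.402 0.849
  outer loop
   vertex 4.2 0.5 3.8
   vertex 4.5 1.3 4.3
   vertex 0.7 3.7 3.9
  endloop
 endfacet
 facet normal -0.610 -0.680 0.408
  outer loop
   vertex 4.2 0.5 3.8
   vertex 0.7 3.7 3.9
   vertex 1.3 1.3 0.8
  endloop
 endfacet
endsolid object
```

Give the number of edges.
18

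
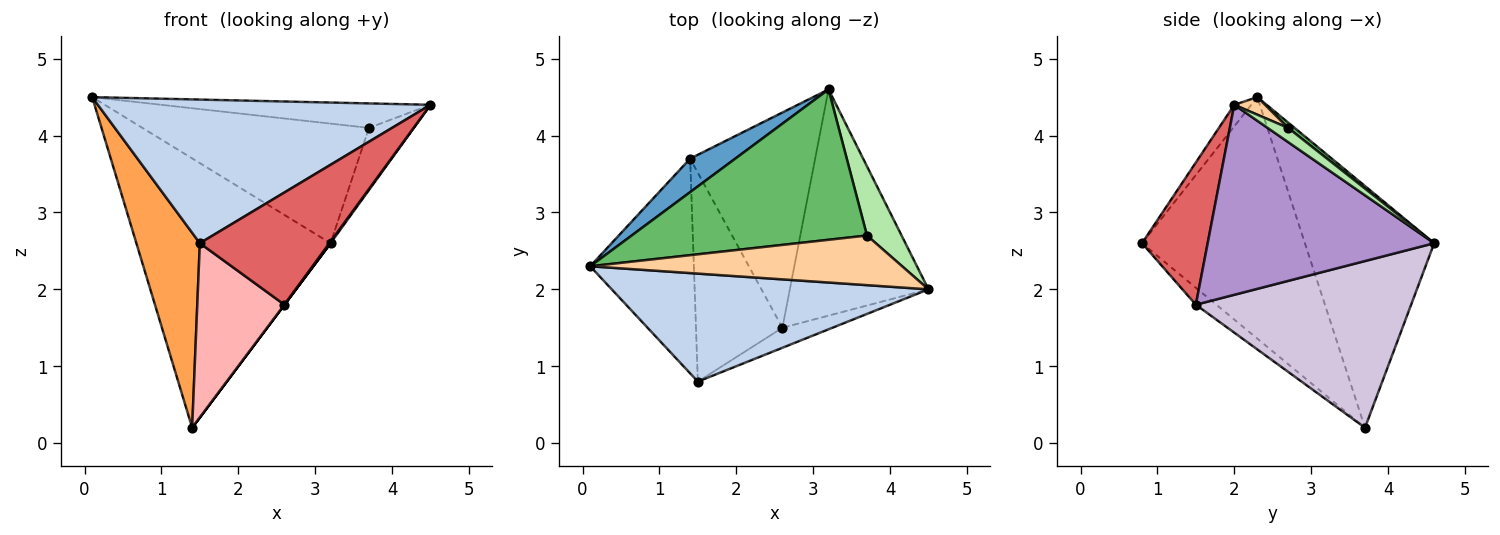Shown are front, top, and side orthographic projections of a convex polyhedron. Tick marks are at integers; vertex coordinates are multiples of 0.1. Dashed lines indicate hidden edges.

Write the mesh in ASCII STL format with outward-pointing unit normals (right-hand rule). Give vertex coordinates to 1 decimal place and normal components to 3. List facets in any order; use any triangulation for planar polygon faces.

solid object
 facet normal -0.551 0.828 0.103
  outer loop
   vertex 1.4 3.7 0.2
   vertex 0.1 2.3 4.5
   vertex 3.2 4.6 2.6
  endloop
 endfacet
 facet normal -0.041 -0.799 0.600
  outer loop
   vertex 1.5 0.8 2.6
   vertex 4.5 2.0 4.4
   vertex 0.1 2.3 4.5
  endloop
 endfacet
 facet normal -0.865 -0.337 -0.371
  outer loop
   vertex 1.5 0.8 2.6
   vertex 0.1 2.3 4.5
   vertex 1.4 3.7 0.2
  endloop
 endfacet
 facet normal 0.050 0.442 0.896
  outer loop
   vertex 3.7 2.7 4.1
   vertex 0.1 2.3 4.5
   vertex 4.5 2.0 4.4
  endloop
 endfacet
 facet normal 0.018 0.622 0.782
  outer loop
   vertex 3.7 2.7 4.1
   vertex 3.2 4.6 2.6
   vertex 0.1 2.3 4.5
  endloop
 endfacet
 facet normal 0.292 0.639 0.712
  outer loop
   vertex 3.7 2.7 4.1
   vertex 4.5 2.0 4.4
   vertex 3.2 4.6 2.6
  endloop
 endfacet
 facet normal 0.446 -0.881 -0.157
  outer loop
   vertex 2.6 1.5 1.8
   vertex 4.5 2.0 4.4
   vertex 1.5 0.8 2.6
  endloop
 endfacet
 facet normal -0.149 -0.633 -0.759
  outer loop
   vertex 2.6 1.5 1.8
   vertex 1.5 0.8 2.6
   vertex 1.4 3.7 0.2
  endloop
 endfacet
 facet normal 0.808 -0.004 -0.589
  outer loop
   vertex 2.6 1.5 1.8
   vertex 3.2 4.6 2.6
   vertex 4.5 2.0 4.4
  endloop
 endfacet
 facet normal 0.800 0.000 -0.600
  outer loop
   vertex 2.6 1.5 1.8
   vertex 1.4 3.7 0.2
   vertex 3.2 4.6 2.6
  endloop
 endfacet
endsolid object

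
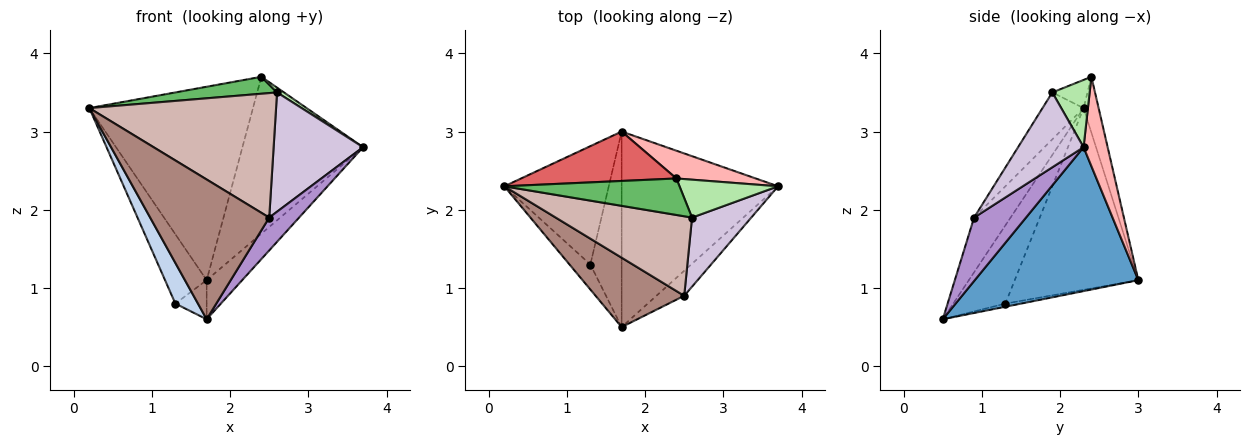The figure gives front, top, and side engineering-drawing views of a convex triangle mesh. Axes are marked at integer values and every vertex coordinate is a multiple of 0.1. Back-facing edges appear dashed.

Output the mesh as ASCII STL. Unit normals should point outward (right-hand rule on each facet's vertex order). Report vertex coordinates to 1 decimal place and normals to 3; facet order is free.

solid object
 facet normal 0.670 0.146 -0.728
  outer loop
   vertex 1.7 3.0 1.1
   vertex 3.7 2.3 2.8
   vertex 1.7 0.5 0.6
  endloop
 endfacet
 facet normal -0.891 -0.386 -0.238
  outer loop
   vertex 1.3 1.3 0.8
   vertex 1.7 0.5 0.6
   vertex 0.2 2.3 3.3
  endloop
 endfacet
 facet normal -0.832 0.280 -0.478
  outer loop
   vertex 1.3 1.3 0.8
   vertex 0.2 2.3 3.3
   vertex 1.7 3.0 1.1
  endloop
 endfacet
 facet normal -0.098 0.195 -0.976
  outer loop
   vertex 1.3 1.3 0.8
   vertex 1.7 3.0 1.1
   vertex 1.7 0.5 0.6
  endloop
 endfacet
 facet normal -0.144 -0.417 0.898
  outer loop
   vertex 2.4 2.4 3.7
   vertex 0.2 2.3 3.3
   vertex 2.6 1.9 3.5
  endloop
 endfacet
 facet normal 0.561 -0.104 0.821
  outer loop
   vertex 2.4 2.4 3.7
   vertex 2.6 1.9 3.5
   vertex 3.7 2.3 2.8
  endloop
 endfacet
 facet normal -0.089 0.965 0.247
  outer loop
   vertex 2.4 2.4 3.7
   vertex 1.7 3.0 1.1
   vertex 0.2 2.3 3.3
  endloop
 endfacet
 facet normal 0.193 0.966 0.171
  outer loop
   vertex 2.4 2.4 3.7
   vertex 3.7 2.3 2.8
   vertex 1.7 3.0 1.1
  endloop
 endfacet
 facet normal 0.810 -0.466 -0.355
  outer loop
   vertex 2.5 0.9 1.9
   vertex 1.7 0.5 0.6
   vertex 3.7 2.3 2.8
  endloop
 endfacet
 facet normal 0.535 -0.731 0.423
  outer loop
   vertex 2.5 0.9 1.9
   vertex 3.7 2.3 2.8
   vertex 2.6 1.9 3.5
  endloop
 endfacet
 facet normal -0.265 -0.864 0.429
  outer loop
   vertex 2.5 0.9 1.9
   vertex 0.2 2.3 3.3
   vertex 1.7 0.5 0.6
  endloop
 endfacet
 facet normal -0.182 -0.829 0.529
  outer loop
   vertex 2.5 0.9 1.9
   vertex 2.6 1.9 3.5
   vertex 0.2 2.3 3.3
  endloop
 endfacet
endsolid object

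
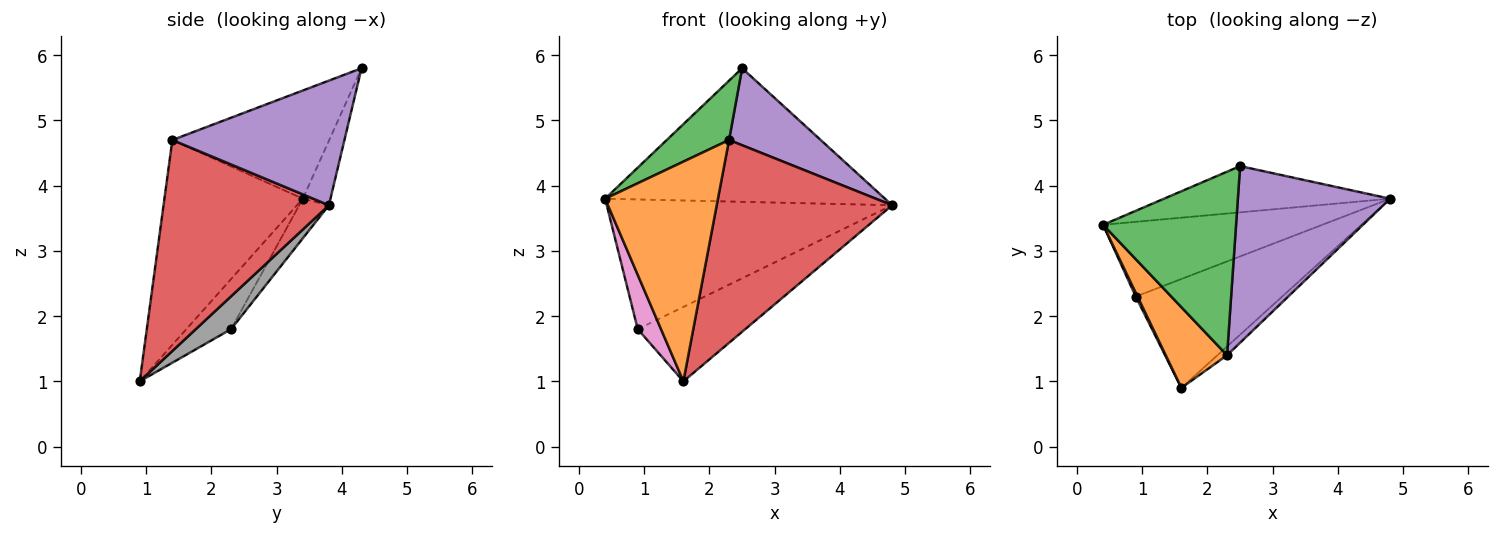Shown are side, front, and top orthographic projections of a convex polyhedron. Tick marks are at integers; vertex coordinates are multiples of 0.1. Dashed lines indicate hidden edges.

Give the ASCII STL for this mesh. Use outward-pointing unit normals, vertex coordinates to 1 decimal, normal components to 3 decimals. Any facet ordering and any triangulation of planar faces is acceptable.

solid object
 facet normal -0.093 0.941 -0.326
  outer loop
   vertex 2.5 4.3 5.8
   vertex 4.8 3.8 3.7
   vertex 0.4 3.4 3.8
  endloop
 endfacet
 facet normal -0.755 -0.616 0.226
  outer loop
   vertex 2.3 1.4 4.7
   vertex 0.4 3.4 3.8
   vertex 1.6 0.9 1.0
  endloop
 endfacet
 facet normal -0.612 -0.243 0.752
  outer loop
   vertex 2.3 1.4 4.7
   vertex 2.5 4.3 5.8
   vertex 0.4 3.4 3.8
  endloop
 endfacet
 facet normal 0.686 -0.727 -0.031
  outer loop
   vertex 2.3 1.4 4.7
   vertex 1.6 0.9 1.0
   vertex 4.8 3.8 3.7
  endloop
 endfacet
 facet normal 0.600 -0.320 0.733
  outer loop
   vertex 2.3 1.4 4.7
   vertex 4.8 3.8 3.7
   vertex 2.5 4.3 5.8
  endloop
 endfacet
 facet normal -0.090 0.863 -0.497
  outer loop
   vertex 0.9 2.3 1.8
   vertex 0.4 3.4 3.8
   vertex 4.8 3.8 3.7
  endloop
 endfacet
 facet normal -0.886 -0.462 0.032
  outer loop
   vertex 0.9 2.3 1.8
   vertex 1.6 0.9 1.0
   vertex 0.4 3.4 3.8
  endloop
 endfacet
 facet normal 0.182 0.555 -0.812
  outer loop
   vertex 0.9 2.3 1.8
   vertex 4.8 3.8 3.7
   vertex 1.6 0.9 1.0
  endloop
 endfacet
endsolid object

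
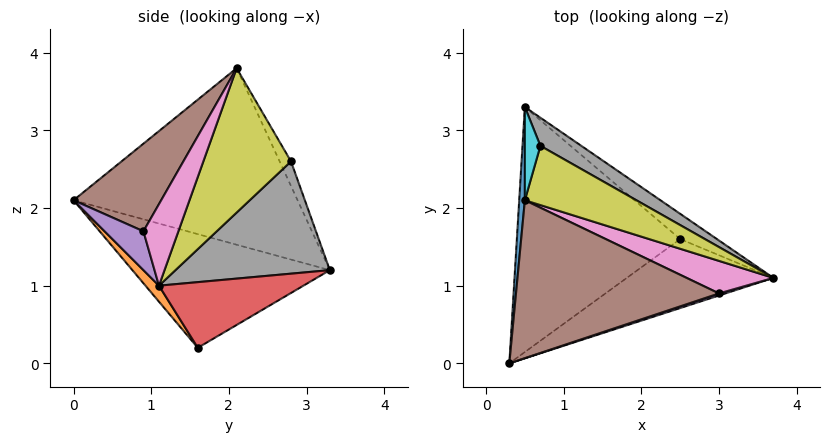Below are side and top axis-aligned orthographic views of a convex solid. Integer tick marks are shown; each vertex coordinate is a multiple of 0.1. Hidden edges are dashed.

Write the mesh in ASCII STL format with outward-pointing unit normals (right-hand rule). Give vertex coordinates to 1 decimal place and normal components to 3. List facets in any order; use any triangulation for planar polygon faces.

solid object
 facet normal -0.997 0.069 0.032
  outer loop
   vertex 0.5 2.1 3.8
   vertex 0.5 3.3 1.2
   vertex 0.3 0.0 2.1
  endloop
 endfacet
 facet normal 0.065 -0.799 -0.597
  outer loop
   vertex 2.5 1.6 0.2
   vertex 3.7 1.1 1.0
   vertex 0.3 0.0 2.1
  endloop
 endfacet
 facet normal -0.561 -0.186 -0.806
  outer loop
   vertex 2.5 1.6 0.2
   vertex 0.3 0.0 2.1
   vertex 0.5 3.3 1.2
  endloop
 endfacet
 facet normal 0.529 0.796 -0.296
  outer loop
   vertex 2.5 1.6 0.2
   vertex 0.5 3.3 1.2
   vertex 3.7 1.1 1.0
  endloop
 endfacet
 facet normal 0.323 -0.945 0.053
  outer loop
   vertex 3.0 0.9 1.7
   vertex 0.3 0.0 2.1
   vertex 3.7 1.1 1.0
  endloop
 endfacet
 facet normal 0.312 -0.616 0.724
  outer loop
   vertex 3.0 0.9 1.7
   vertex 0.5 2.1 3.8
   vertex 0.3 0.0 2.1
  endloop
 endfacet
 facet normal 0.677 0.150 0.720
  outer loop
   vertex 3.0 0.9 1.7
   vertex 3.7 1.1 1.0
   vertex 0.5 2.1 3.8
  endloop
 endfacet
 facet normal 0.563 0.800 0.205
  outer loop
   vertex 0.7 2.8 2.6
   vertex 3.7 1.1 1.0
   vertex 0.5 3.3 1.2
  endloop
 endfacet
 facet normal 0.612 0.635 0.472
  outer loop
   vertex 0.7 2.8 2.6
   vertex 0.5 2.1 3.8
   vertex 3.7 1.1 1.0
  endloop
 endfacet
 facet normal -0.553 0.757 0.349
  outer loop
   vertex 0.7 2.8 2.6
   vertex 0.5 3.3 1.2
   vertex 0.5 2.1 3.8
  endloop
 endfacet
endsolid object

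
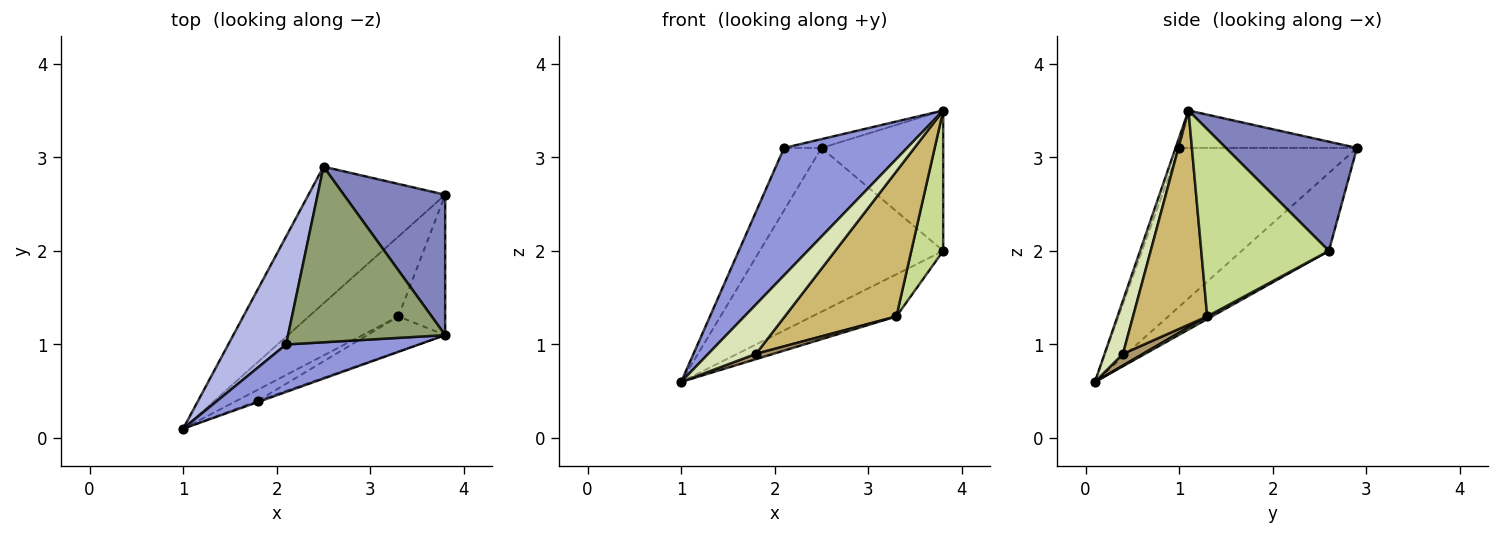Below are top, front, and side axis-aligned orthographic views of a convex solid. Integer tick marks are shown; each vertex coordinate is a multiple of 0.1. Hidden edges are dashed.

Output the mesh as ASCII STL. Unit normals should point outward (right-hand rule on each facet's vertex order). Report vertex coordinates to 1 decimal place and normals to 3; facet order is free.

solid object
 facet normal -0.343 0.721 -0.602
  outer loop
   vertex 2.5 2.9 3.1
   vertex 3.8 2.6 2.0
   vertex 1.0 0.1 0.6
  endloop
 endfacet
 facet normal 0.606 0.563 0.563
  outer loop
   vertex 2.5 2.9 3.1
   vertex 3.8 1.1 3.5
   vertex 3.8 2.6 2.0
  endloop
 endfacet
 facet normal -0.027 -0.937 0.349
  outer loop
   vertex 2.1 1.0 3.1
   vertex 1.0 0.1 0.6
   vertex 3.8 1.1 3.5
  endloop
 endfacet
 facet normal -0.922 0.194 0.336
  outer loop
   vertex 2.1 1.0 3.1
   vertex 2.5 2.9 3.1
   vertex 1.0 0.1 0.6
  endloop
 endfacet
 facet normal -0.231 0.049 0.972
  outer loop
   vertex 2.1 1.0 3.1
   vertex 3.8 1.1 3.5
   vertex 2.5 2.9 3.1
  endloop
 endfacet
 facet normal 0.026 0.466 -0.884
  outer loop
   vertex 3.3 1.3 1.3
   vertex 1.0 0.1 0.6
   vertex 3.8 2.6 2.0
  endloop
 endfacet
 facet normal 0.943 -0.236 -0.236
  outer loop
   vertex 3.3 1.3 1.3
   vertex 3.8 2.6 2.0
   vertex 3.8 1.1 3.5
  endloop
 endfacet
 facet normal 0.359 -0.933 -0.025
  outer loop
   vertex 1.8 0.4 0.9
   vertex 3.8 1.1 3.5
   vertex 1.0 0.1 0.6
  endloop
 endfacet
 facet normal 0.448 -0.388 -0.806
  outer loop
   vertex 1.8 0.4 0.9
   vertex 1.0 0.1 0.6
   vertex 3.3 1.3 1.3
  endloop
 endfacet
 facet normal 0.543 -0.816 -0.198
  outer loop
   vertex 1.8 0.4 0.9
   vertex 3.3 1.3 1.3
   vertex 3.8 1.1 3.5
  endloop
 endfacet
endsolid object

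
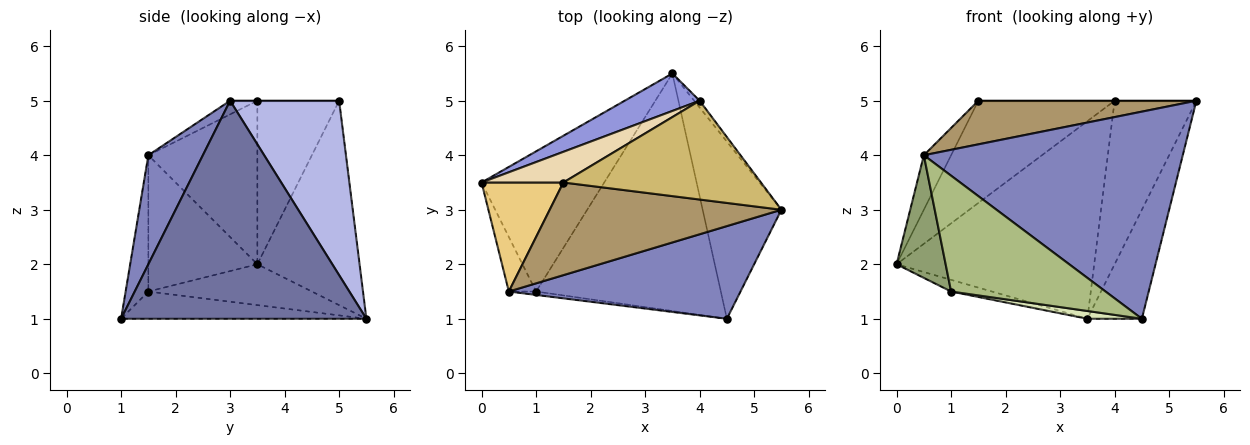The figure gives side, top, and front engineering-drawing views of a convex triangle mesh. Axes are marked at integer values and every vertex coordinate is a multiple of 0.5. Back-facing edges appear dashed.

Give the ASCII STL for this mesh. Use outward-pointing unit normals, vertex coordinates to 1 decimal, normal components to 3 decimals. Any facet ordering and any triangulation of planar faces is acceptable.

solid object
 facet normal 0.921 0.205 -0.332
  outer loop
   vertex 4.5 1.0 1.0
   vertex 3.5 5.5 1.0
   vertex 5.5 3.0 5.0
  endloop
 endfacet
 facet normal 0.189 -0.896 0.401
  outer loop
   vertex 0.5 1.5 4.0
   vertex 4.5 1.0 1.0
   vertex 5.5 3.0 5.0
  endloop
 endfacet
 facet normal -0.453 0.876 0.166
  outer loop
   vertex 4.0 5.0 5.0
   vertex 3.5 5.5 1.0
   vertex 0.0 3.5 2.0
  endloop
 endfacet
 facet normal 0.800 0.600 -0.025
  outer loop
   vertex 4.0 5.0 5.0
   vertex 5.5 3.0 5.0
   vertex 3.5 5.5 1.0
  endloop
 endfacet
 facet normal -0.897 -0.404 -0.179
  outer loop
   vertex 1.0 1.5 1.5
   vertex 0.5 1.5 4.0
   vertex 0.0 3.5 2.0
  endloop
 endfacet
 facet normal -0.145 -0.989 -0.029
  outer loop
   vertex 1.0 1.5 1.5
   vertex 4.5 1.0 1.0
   vertex 0.5 1.5 4.0
  endloop
 endfacet
 facet normal -0.315 0.079 -0.946
  outer loop
   vertex 1.0 1.5 1.5
   vertex 0.0 3.5 2.0
   vertex 3.5 5.5 1.0
  endloop
 endfacet
 facet normal -0.146 -0.032 -0.989
  outer loop
   vertex 1.0 1.5 1.5
   vertex 3.5 5.5 1.0
   vertex 4.5 1.0 1.0
  endloop
 endfacet
 facet normal -0.053 -0.425 0.904
  outer loop
   vertex 1.5 3.5 5.0
   vertex 0.5 1.5 4.0
   vertex 5.5 3.0 5.0
  endloop
 endfacet
 facet normal 0.000 0.000 1.000
  outer loop
   vertex 1.5 3.5 5.0
   vertex 5.5 3.0 5.0
   vertex 4.0 5.0 5.0
  endloop
 endfacet
 facet normal -0.873 0.218 0.436
  outer loop
   vertex 1.5 3.5 5.0
   vertex 0.0 3.5 2.0
   vertex 0.5 1.5 4.0
  endloop
 endfacet
 facet normal -0.498 0.830 0.249
  outer loop
   vertex 1.5 3.5 5.0
   vertex 4.0 5.0 5.0
   vertex 0.0 3.5 2.0
  endloop
 endfacet
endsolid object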